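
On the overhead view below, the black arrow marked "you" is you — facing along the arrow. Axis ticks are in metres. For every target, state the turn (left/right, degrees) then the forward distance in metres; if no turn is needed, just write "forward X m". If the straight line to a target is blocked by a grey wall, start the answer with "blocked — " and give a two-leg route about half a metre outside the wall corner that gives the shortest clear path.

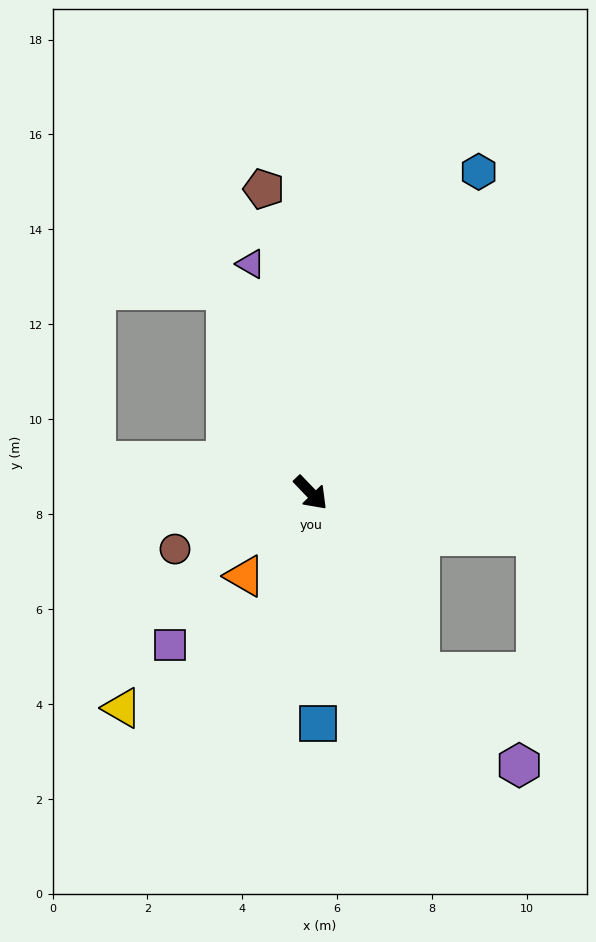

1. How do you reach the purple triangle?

turn left 151°, forward 5.0 m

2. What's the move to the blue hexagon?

turn left 109°, forward 7.6 m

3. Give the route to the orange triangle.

turn right 82°, forward 2.2 m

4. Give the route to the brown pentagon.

turn left 145°, forward 6.5 m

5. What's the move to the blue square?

turn right 42°, forward 4.9 m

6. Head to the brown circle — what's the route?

turn right 111°, forward 3.1 m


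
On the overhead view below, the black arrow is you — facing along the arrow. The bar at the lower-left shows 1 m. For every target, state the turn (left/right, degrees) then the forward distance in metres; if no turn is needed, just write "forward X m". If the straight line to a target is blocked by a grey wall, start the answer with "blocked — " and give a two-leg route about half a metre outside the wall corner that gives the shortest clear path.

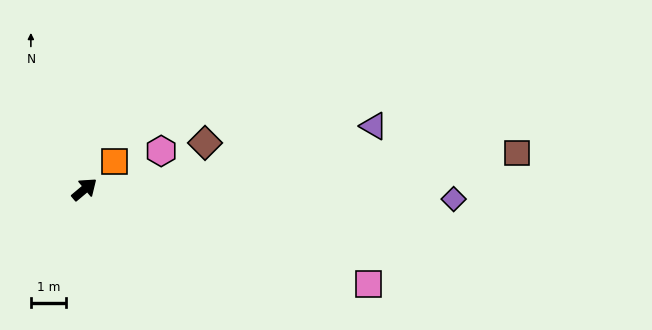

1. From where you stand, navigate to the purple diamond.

turn right 42°, forward 10.5 m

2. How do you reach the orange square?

turn left 3°, forward 1.2 m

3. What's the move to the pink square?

turn right 58°, forward 8.5 m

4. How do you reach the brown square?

turn right 35°, forward 12.3 m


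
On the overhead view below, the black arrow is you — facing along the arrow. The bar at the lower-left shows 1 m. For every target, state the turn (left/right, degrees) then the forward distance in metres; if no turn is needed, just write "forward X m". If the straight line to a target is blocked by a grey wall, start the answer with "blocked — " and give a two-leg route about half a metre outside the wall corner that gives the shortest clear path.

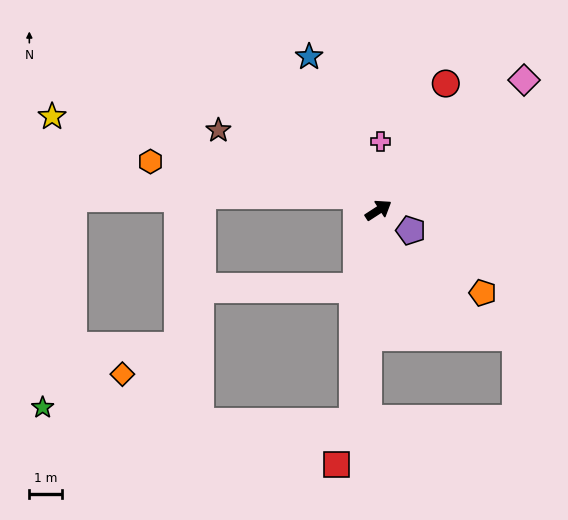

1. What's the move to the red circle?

turn left 29°, forward 4.4 m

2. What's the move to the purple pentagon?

turn right 65°, forward 1.2 m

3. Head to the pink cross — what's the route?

turn left 55°, forward 2.1 m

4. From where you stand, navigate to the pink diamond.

turn left 9°, forward 6.0 m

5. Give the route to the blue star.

turn left 81°, forward 5.1 m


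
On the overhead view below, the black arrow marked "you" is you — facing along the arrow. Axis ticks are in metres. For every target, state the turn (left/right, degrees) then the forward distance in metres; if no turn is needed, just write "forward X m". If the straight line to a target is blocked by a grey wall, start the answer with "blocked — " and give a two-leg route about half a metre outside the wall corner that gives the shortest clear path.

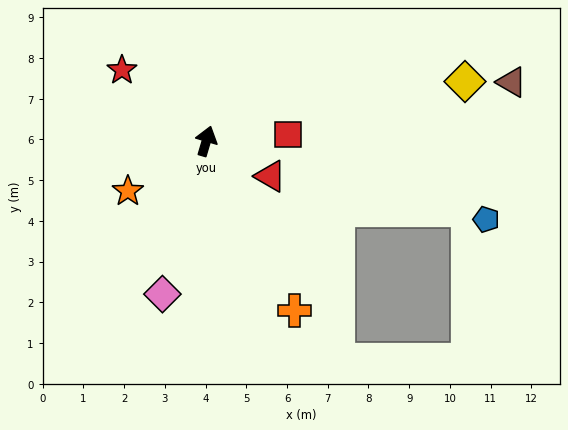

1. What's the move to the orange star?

turn left 139°, forward 2.3 m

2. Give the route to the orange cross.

turn right 136°, forward 4.7 m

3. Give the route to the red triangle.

turn right 102°, forward 1.8 m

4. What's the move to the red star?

turn left 66°, forward 2.7 m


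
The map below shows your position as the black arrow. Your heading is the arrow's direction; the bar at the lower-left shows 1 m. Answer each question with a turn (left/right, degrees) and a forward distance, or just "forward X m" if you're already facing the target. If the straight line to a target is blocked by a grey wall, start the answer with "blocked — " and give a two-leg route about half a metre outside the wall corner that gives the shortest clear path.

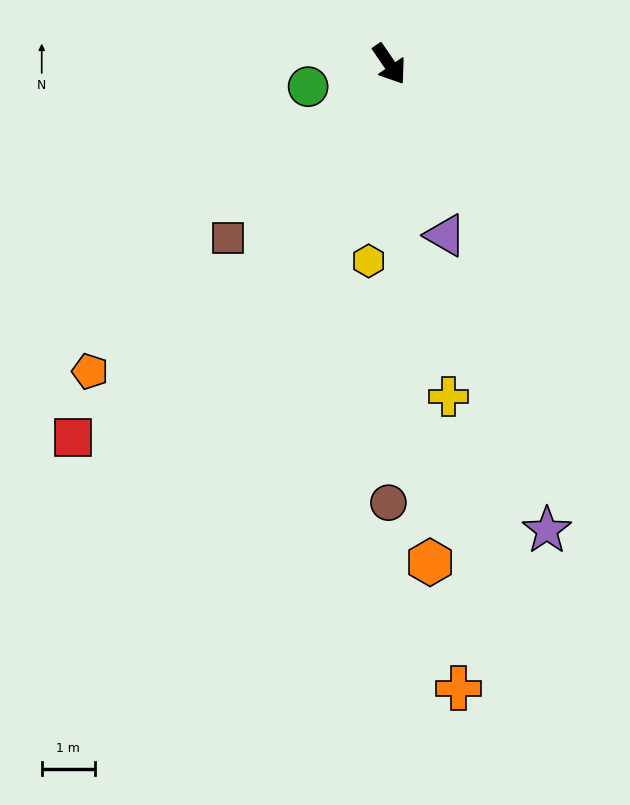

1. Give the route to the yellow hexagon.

turn right 41°, forward 3.7 m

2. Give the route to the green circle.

turn right 109°, forward 1.6 m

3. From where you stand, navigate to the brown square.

turn right 77°, forward 4.5 m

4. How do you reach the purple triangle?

turn right 16°, forward 3.4 m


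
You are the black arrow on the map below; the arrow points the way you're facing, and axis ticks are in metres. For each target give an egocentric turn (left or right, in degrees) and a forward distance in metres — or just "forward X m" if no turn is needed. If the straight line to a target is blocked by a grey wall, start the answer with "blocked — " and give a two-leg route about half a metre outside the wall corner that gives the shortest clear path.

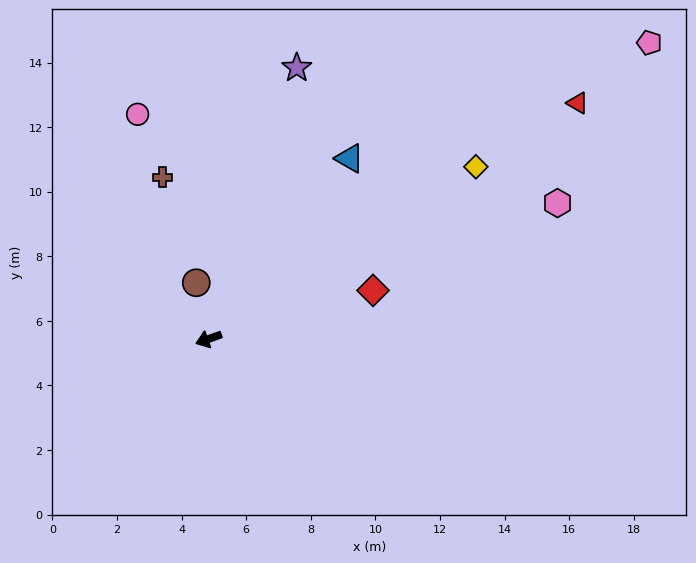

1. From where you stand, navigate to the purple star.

turn right 128°, forward 8.8 m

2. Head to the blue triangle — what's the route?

turn right 148°, forward 7.1 m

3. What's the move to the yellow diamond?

turn right 167°, forward 9.8 m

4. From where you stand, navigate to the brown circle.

turn right 97°, forward 1.8 m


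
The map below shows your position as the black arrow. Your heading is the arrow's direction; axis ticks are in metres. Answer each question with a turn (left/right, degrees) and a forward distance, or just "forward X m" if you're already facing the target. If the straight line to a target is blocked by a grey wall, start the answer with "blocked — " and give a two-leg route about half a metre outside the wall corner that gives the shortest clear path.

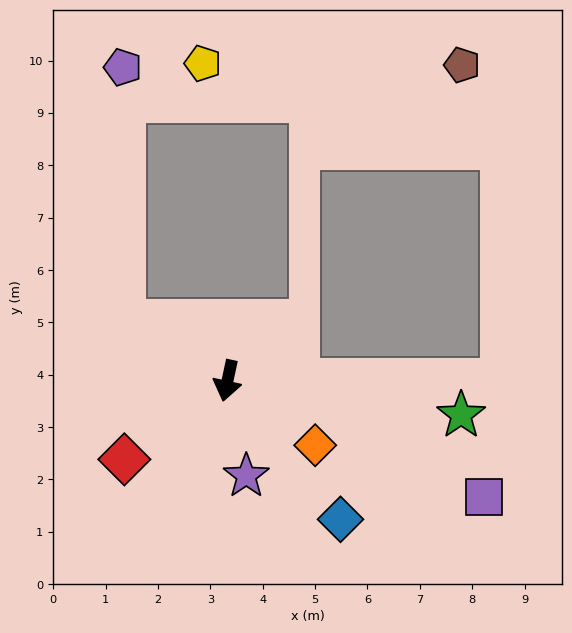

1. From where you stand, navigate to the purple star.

turn left 23°, forward 1.9 m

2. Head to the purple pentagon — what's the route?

blocked — turn right 108°, forward 2.3 m, then turn right 60°, forward 4.8 m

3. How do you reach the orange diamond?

turn left 66°, forward 2.1 m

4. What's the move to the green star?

turn left 94°, forward 4.5 m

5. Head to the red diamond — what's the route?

turn right 41°, forward 2.5 m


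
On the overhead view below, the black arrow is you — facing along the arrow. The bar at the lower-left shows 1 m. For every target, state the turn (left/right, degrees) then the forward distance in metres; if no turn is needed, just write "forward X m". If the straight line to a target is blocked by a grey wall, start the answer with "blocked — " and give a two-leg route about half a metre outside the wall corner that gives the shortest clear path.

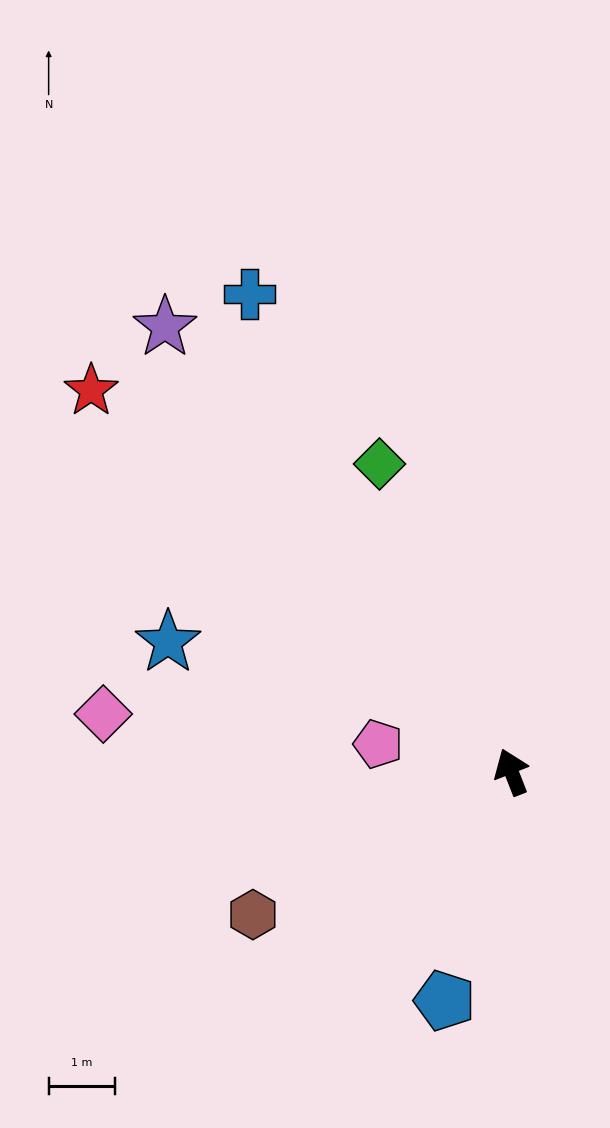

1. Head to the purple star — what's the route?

turn left 17°, forward 8.5 m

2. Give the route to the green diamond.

forward 5.1 m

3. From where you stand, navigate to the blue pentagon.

turn left 142°, forward 3.6 m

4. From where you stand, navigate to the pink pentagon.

turn left 57°, forward 2.1 m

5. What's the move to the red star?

turn left 26°, forward 8.6 m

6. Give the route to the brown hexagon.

turn left 98°, forward 4.5 m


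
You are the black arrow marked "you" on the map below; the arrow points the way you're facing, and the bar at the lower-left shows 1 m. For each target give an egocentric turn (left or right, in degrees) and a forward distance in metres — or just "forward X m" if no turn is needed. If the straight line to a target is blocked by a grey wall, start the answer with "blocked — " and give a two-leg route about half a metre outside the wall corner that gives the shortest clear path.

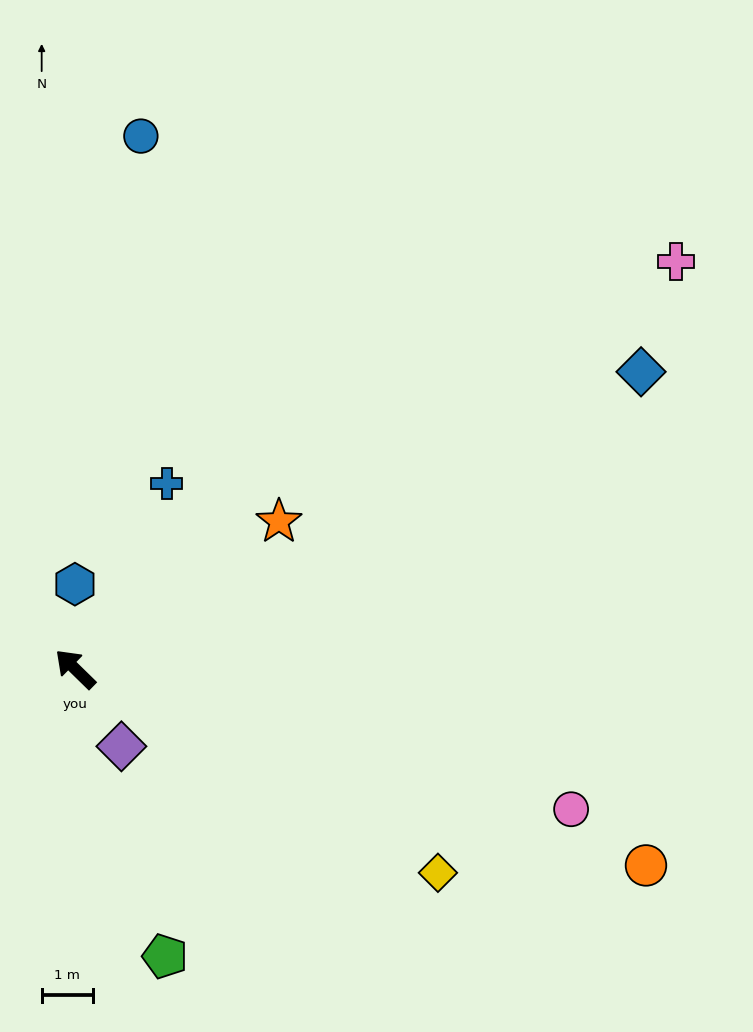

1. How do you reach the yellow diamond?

turn right 165°, forward 8.1 m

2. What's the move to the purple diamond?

turn left 165°, forward 1.8 m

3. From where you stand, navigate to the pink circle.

turn right 151°, forward 10.0 m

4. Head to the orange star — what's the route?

turn right 100°, forward 4.9 m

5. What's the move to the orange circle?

turn right 155°, forward 11.7 m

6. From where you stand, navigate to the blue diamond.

turn right 108°, forward 12.4 m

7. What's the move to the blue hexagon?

turn right 45°, forward 1.6 m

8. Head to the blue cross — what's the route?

turn right 72°, forward 4.0 m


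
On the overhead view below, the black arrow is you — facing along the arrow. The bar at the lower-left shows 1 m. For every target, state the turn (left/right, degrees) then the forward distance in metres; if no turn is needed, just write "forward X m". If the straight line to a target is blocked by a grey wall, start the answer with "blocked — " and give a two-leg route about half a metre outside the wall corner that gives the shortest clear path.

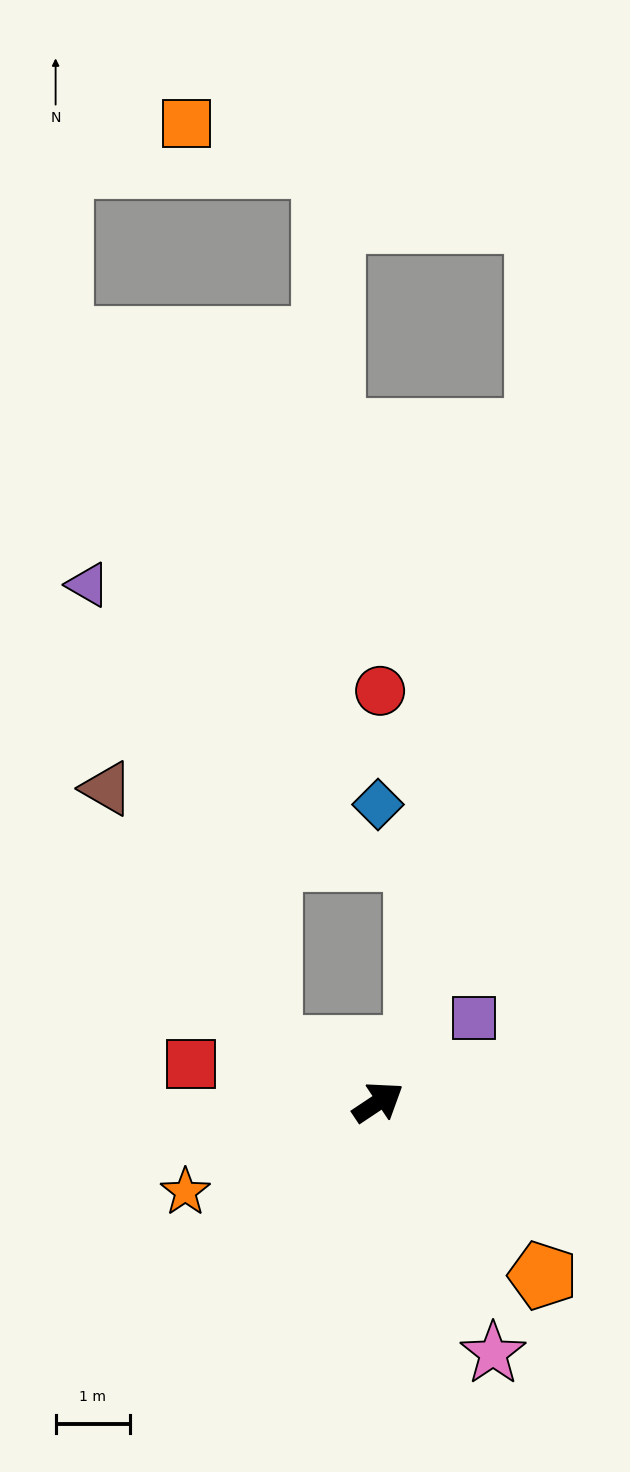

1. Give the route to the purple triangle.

blocked — turn left 120°, forward 1.6 m, then turn right 42°, forward 6.7 m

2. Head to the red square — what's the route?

turn left 135°, forward 2.6 m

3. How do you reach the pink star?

turn right 99°, forward 3.7 m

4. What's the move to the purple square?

turn left 8°, forward 1.7 m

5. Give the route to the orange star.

turn left 171°, forward 2.9 m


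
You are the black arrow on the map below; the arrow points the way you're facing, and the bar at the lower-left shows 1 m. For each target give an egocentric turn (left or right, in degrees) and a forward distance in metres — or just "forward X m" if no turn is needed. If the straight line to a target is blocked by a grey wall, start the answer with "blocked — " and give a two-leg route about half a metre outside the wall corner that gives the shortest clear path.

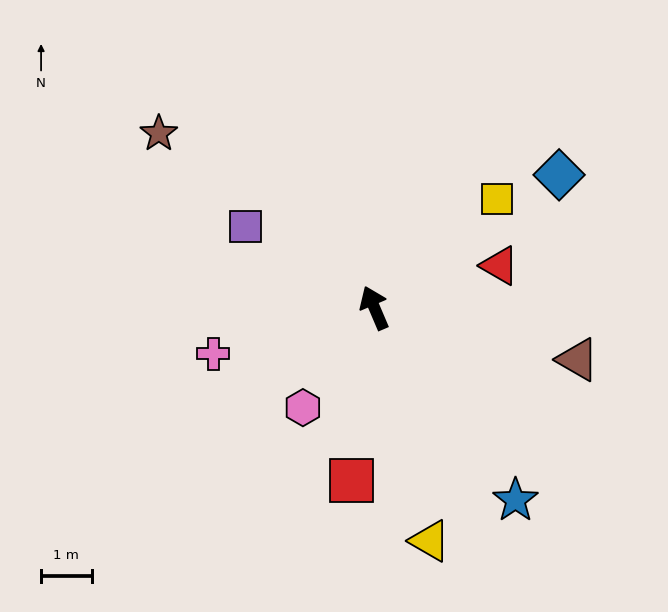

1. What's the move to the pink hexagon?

turn left 121°, forward 2.4 m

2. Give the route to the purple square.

turn left 35°, forward 3.0 m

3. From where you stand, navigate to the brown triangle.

turn right 127°, forward 4.1 m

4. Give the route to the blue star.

turn right 167°, forward 4.7 m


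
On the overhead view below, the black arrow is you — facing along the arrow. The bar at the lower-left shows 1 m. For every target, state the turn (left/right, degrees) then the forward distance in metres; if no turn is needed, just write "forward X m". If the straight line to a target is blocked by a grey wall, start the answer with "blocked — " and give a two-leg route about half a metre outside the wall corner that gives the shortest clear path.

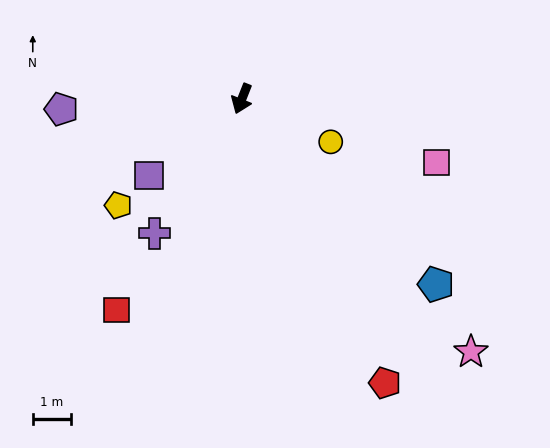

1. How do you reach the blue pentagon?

turn left 68°, forward 7.0 m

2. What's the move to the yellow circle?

turn left 86°, forward 2.6 m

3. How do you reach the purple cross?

turn right 11°, forward 4.2 m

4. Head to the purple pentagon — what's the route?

turn right 65°, forward 4.7 m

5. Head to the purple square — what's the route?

turn right 29°, forward 3.1 m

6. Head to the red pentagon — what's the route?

turn left 48°, forward 8.2 m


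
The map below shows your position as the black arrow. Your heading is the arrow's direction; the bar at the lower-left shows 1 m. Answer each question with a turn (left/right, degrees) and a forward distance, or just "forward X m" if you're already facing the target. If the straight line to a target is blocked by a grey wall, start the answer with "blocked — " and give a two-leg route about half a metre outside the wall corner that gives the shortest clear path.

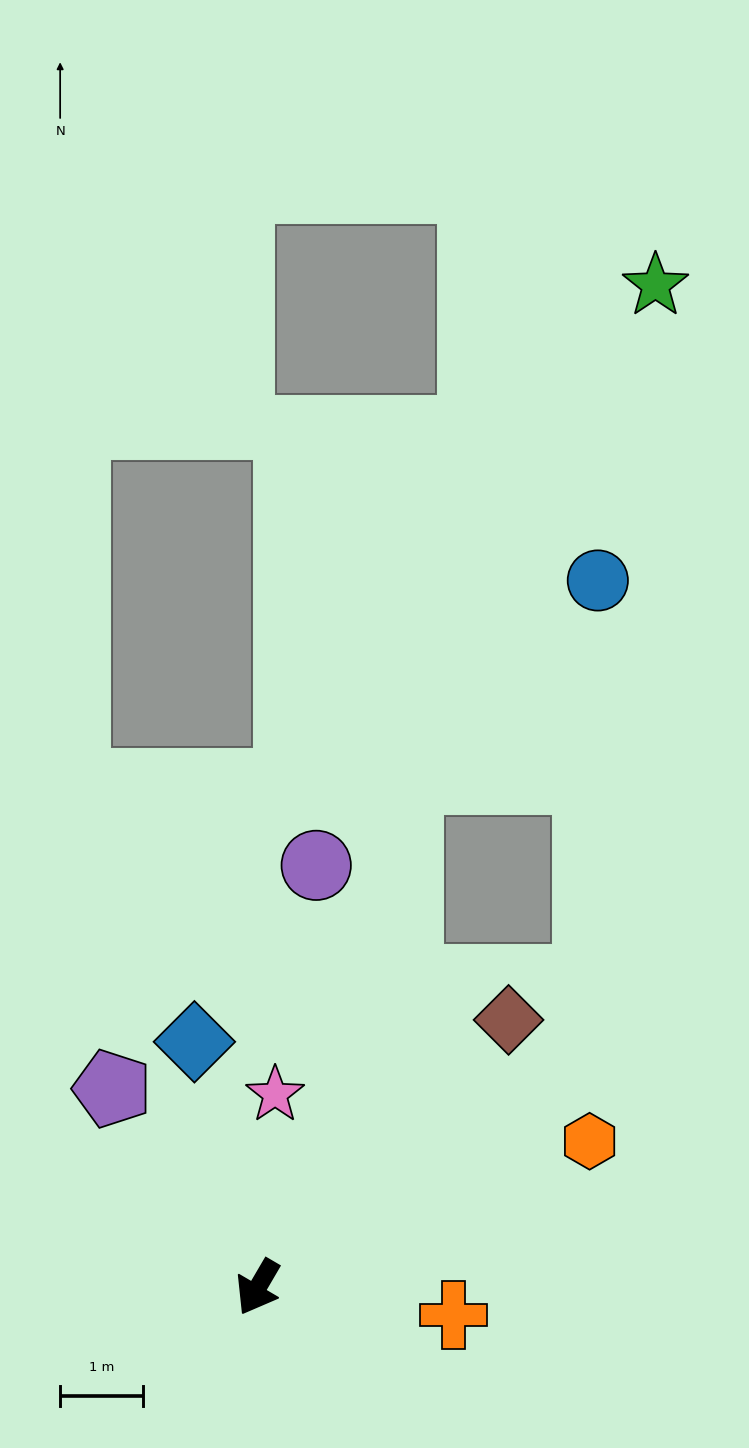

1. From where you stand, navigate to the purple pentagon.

turn right 113°, forward 3.0 m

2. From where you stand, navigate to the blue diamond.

turn right 135°, forward 3.1 m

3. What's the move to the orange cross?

turn left 112°, forward 2.4 m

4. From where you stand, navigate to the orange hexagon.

turn left 144°, forward 4.4 m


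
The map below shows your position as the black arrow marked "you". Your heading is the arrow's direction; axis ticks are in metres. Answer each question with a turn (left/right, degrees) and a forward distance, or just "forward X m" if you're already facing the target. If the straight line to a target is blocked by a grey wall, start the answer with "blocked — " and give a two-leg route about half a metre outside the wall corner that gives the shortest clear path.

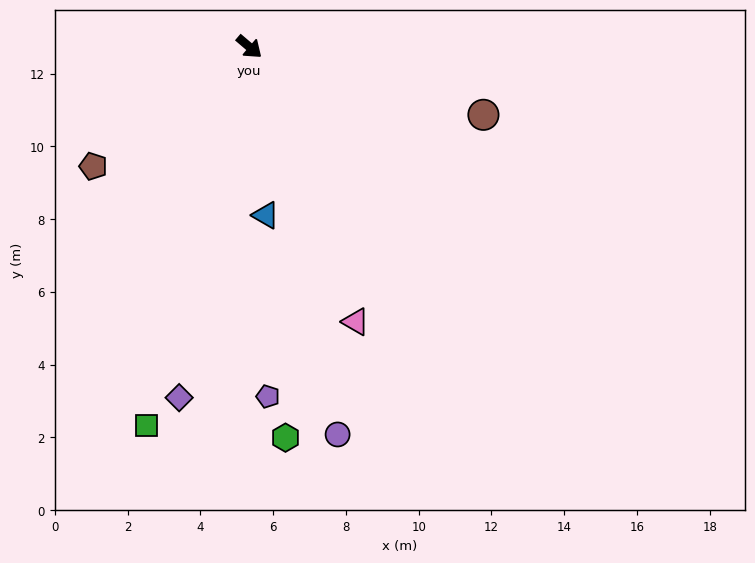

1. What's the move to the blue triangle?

turn right 44°, forward 4.6 m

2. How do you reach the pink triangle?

turn right 28°, forward 8.1 m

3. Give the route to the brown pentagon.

turn right 102°, forward 5.4 m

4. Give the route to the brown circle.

turn left 24°, forward 6.7 m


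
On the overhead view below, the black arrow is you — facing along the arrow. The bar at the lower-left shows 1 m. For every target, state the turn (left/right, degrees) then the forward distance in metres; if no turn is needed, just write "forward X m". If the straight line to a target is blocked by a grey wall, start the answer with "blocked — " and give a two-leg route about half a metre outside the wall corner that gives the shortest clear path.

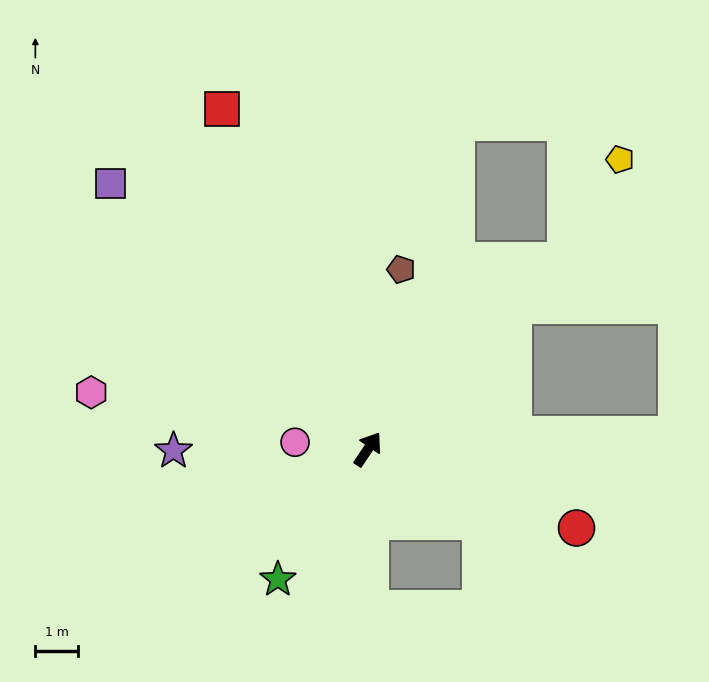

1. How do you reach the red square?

turn left 57°, forward 8.7 m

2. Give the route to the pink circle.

turn left 119°, forward 1.7 m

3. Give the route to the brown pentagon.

turn left 24°, forward 4.3 m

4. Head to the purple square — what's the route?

turn left 78°, forward 8.7 m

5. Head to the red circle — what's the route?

turn right 77°, forward 5.2 m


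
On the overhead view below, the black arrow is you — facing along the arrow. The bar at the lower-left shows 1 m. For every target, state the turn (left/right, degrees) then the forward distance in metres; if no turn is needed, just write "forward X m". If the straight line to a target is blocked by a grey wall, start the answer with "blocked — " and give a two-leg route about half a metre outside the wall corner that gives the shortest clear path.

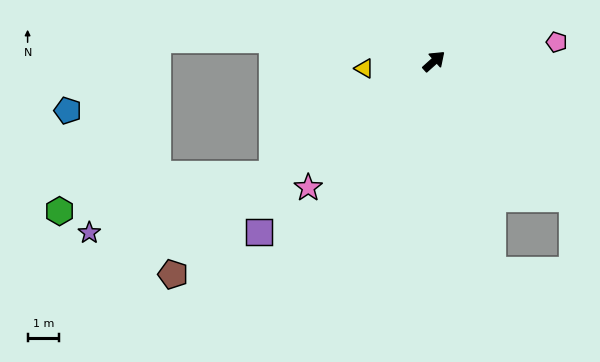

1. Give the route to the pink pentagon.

turn right 33°, forward 4.0 m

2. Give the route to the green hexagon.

blocked — turn left 173°, forward 6.3 m, then turn right 25°, forward 6.9 m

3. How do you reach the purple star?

blocked — turn left 173°, forward 6.3 m, then turn right 17°, forward 6.2 m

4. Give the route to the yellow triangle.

turn left 144°, forward 2.2 m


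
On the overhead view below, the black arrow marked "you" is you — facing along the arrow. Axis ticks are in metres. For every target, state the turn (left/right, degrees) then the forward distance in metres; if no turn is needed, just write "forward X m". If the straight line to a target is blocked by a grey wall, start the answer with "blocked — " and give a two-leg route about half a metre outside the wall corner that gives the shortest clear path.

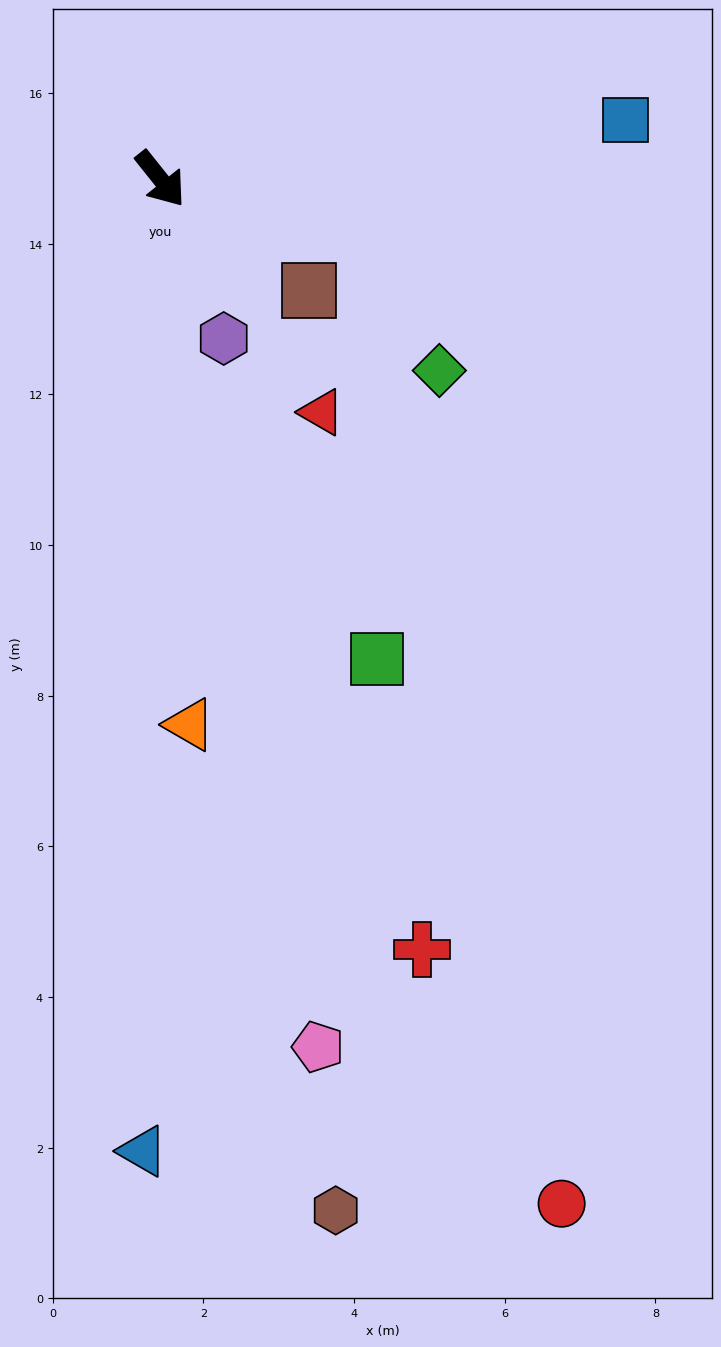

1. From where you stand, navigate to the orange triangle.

turn right 36°, forward 7.3 m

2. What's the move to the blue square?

turn left 59°, forward 6.2 m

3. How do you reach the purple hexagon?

turn right 17°, forward 2.3 m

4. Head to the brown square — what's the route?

turn left 15°, forward 2.5 m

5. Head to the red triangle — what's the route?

turn right 4°, forward 3.8 m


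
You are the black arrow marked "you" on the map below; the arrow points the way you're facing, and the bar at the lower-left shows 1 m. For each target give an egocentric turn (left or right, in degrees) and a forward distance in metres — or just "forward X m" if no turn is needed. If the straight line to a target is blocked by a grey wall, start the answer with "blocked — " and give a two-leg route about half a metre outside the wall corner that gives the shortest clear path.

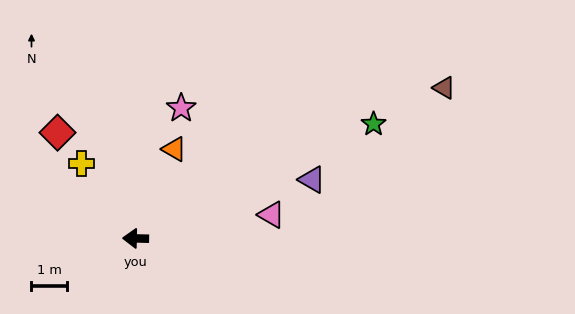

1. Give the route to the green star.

turn right 153°, forward 7.5 m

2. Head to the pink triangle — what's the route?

turn right 169°, forward 3.9 m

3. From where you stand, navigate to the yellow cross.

turn right 53°, forward 2.6 m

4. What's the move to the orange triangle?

turn right 112°, forward 2.8 m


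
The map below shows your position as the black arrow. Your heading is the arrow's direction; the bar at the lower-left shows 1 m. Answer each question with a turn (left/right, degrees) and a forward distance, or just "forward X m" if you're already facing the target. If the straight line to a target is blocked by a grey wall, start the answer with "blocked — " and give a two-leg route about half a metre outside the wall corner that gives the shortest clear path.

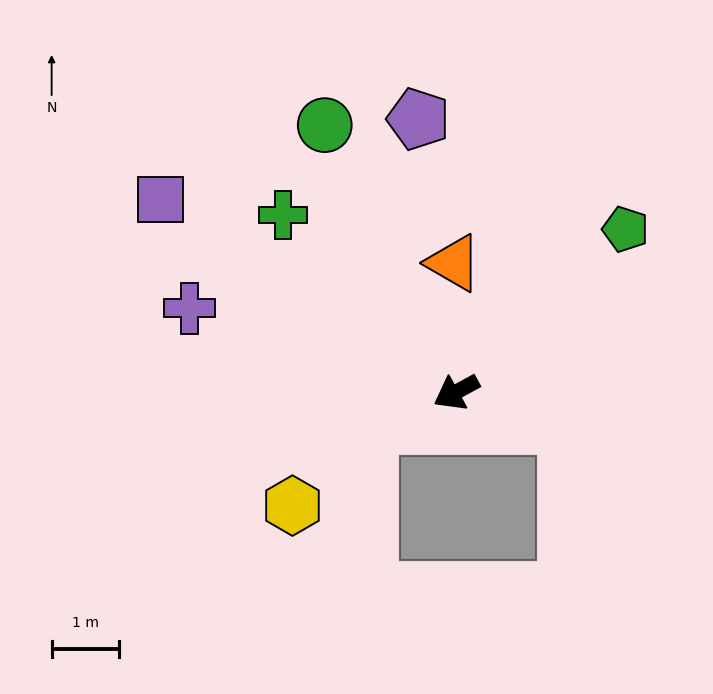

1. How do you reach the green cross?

turn right 74°, forward 3.7 m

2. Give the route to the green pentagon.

turn right 165°, forward 3.5 m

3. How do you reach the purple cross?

turn right 46°, forward 4.2 m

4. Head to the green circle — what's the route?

turn right 92°, forward 4.4 m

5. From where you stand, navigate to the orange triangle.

turn right 118°, forward 1.9 m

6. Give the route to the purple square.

turn right 62°, forward 5.2 m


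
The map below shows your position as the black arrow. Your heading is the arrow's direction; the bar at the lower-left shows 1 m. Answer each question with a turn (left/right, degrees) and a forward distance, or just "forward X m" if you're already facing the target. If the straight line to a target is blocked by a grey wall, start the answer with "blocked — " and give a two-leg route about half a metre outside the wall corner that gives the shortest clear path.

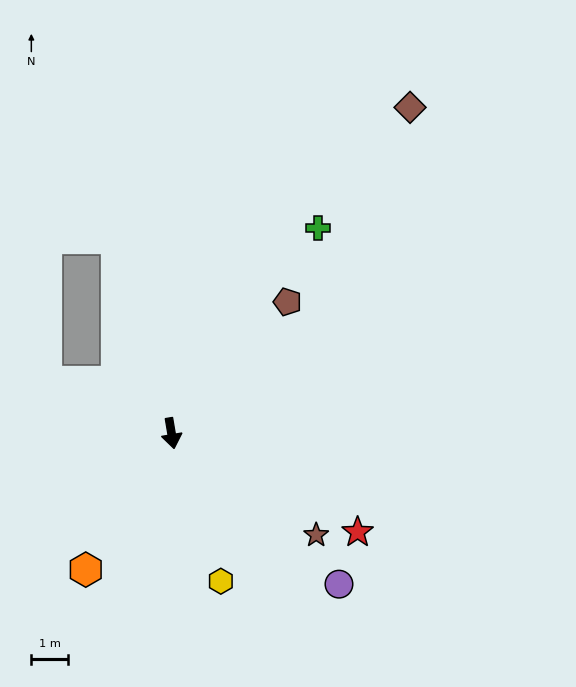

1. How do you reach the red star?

turn left 52°, forward 5.7 m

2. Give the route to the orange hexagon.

turn right 42°, forward 4.3 m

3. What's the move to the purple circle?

turn left 38°, forward 6.1 m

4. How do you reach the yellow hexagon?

turn left 9°, forward 4.2 m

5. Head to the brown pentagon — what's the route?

turn left 129°, forward 4.7 m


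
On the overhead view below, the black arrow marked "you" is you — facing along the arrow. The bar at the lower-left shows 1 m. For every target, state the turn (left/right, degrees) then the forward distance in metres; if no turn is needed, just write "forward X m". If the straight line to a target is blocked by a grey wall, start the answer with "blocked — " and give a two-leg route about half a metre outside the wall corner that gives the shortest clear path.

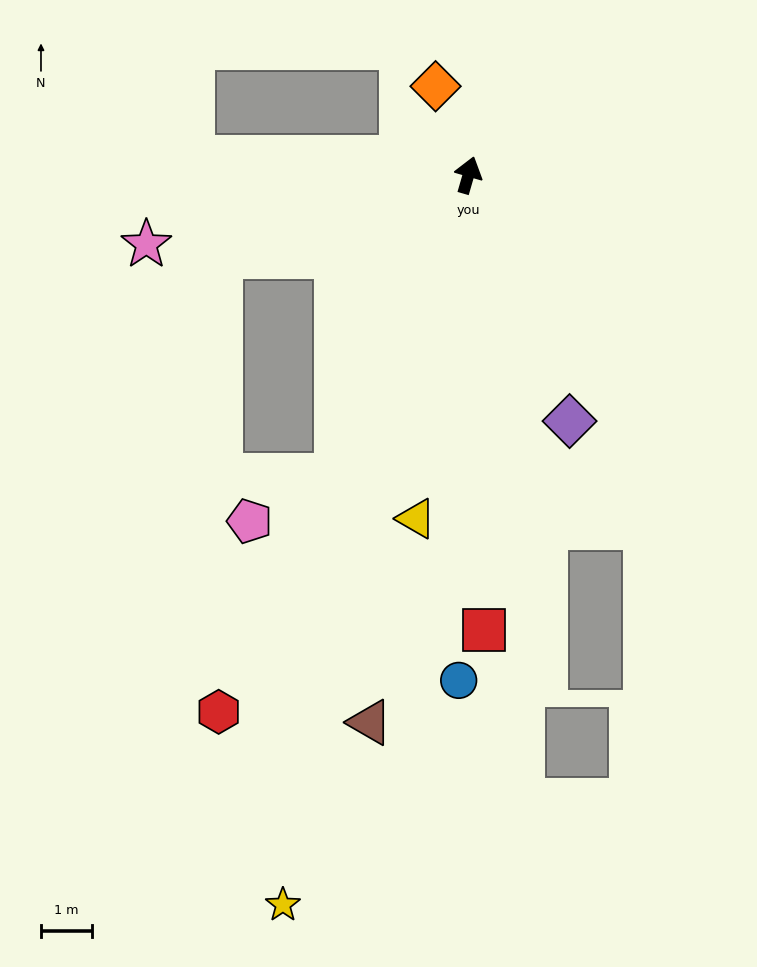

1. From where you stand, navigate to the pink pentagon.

blocked — turn left 172°, forward 6.4 m, then turn right 38°, forward 1.9 m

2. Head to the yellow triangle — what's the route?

turn right 173°, forward 6.8 m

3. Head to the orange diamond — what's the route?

turn left 36°, forward 1.8 m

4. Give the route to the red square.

turn right 162°, forward 8.9 m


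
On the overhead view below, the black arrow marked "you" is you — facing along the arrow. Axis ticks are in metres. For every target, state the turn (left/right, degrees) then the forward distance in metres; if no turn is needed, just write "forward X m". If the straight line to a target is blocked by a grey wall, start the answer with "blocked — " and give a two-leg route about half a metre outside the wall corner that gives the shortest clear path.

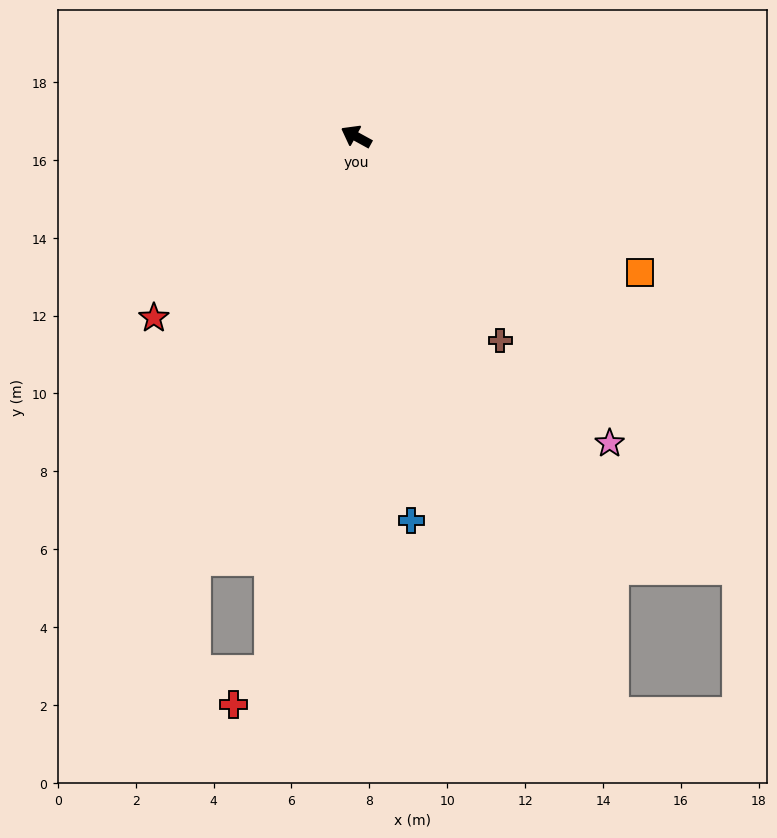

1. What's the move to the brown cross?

turn left 154°, forward 6.4 m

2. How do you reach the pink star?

turn left 158°, forward 10.2 m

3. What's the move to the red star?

turn left 71°, forward 7.0 m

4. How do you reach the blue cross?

turn left 127°, forward 10.0 m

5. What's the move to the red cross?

blocked — turn left 110°, forward 13.9 m, then turn right 39°, forward 1.3 m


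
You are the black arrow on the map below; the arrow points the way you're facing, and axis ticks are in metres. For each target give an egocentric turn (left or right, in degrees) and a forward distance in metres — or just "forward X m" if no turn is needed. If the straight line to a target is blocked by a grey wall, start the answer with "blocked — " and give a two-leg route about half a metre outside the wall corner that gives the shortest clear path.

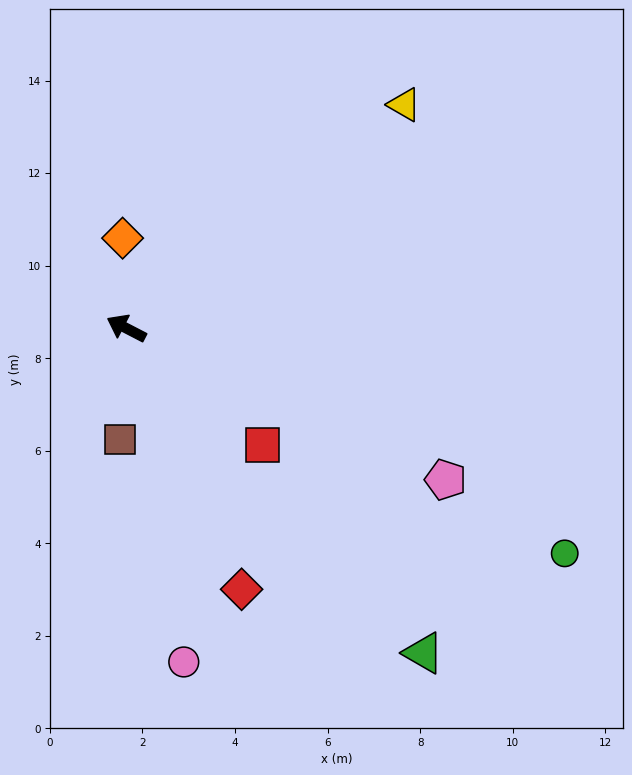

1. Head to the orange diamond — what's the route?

turn right 60°, forward 1.9 m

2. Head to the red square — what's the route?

turn left 167°, forward 3.9 m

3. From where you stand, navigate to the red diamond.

turn left 141°, forward 6.2 m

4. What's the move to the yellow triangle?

turn right 114°, forward 7.7 m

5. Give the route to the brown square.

turn left 114°, forward 2.4 m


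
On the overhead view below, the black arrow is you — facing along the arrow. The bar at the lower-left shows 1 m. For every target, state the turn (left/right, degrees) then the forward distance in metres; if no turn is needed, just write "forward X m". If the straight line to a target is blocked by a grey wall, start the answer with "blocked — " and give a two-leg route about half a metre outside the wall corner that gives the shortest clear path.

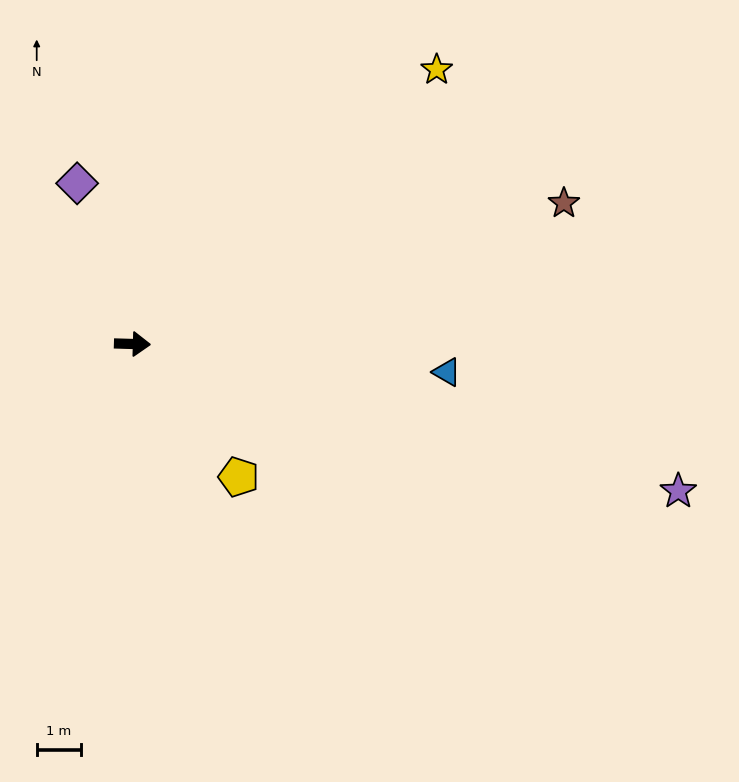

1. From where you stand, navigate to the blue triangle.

turn right 3°, forward 7.2 m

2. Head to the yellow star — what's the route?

turn left 44°, forward 9.3 m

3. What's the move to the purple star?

turn right 13°, forward 12.9 m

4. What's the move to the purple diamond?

turn left 111°, forward 3.9 m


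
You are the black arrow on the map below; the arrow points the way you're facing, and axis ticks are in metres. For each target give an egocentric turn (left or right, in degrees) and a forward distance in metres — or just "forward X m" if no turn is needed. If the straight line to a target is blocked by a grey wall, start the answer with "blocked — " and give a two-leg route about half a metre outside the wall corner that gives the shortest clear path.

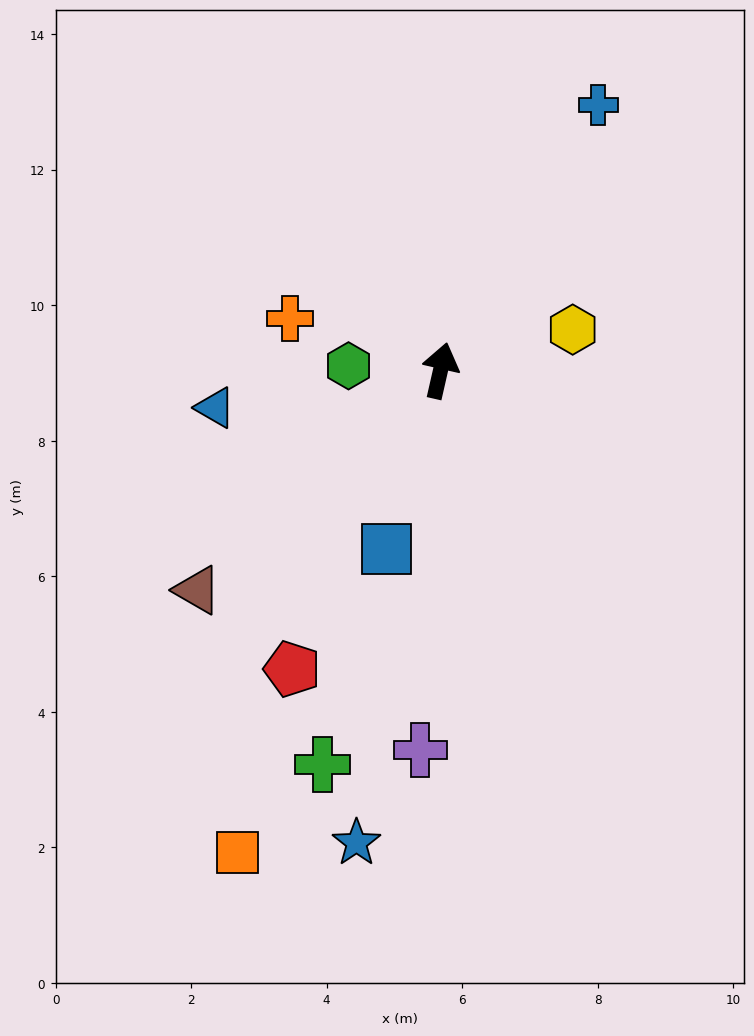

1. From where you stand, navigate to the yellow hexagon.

turn right 60°, forward 2.0 m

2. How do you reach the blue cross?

turn right 18°, forward 4.6 m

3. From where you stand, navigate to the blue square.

turn left 176°, forward 2.7 m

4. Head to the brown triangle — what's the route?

turn left 145°, forward 4.8 m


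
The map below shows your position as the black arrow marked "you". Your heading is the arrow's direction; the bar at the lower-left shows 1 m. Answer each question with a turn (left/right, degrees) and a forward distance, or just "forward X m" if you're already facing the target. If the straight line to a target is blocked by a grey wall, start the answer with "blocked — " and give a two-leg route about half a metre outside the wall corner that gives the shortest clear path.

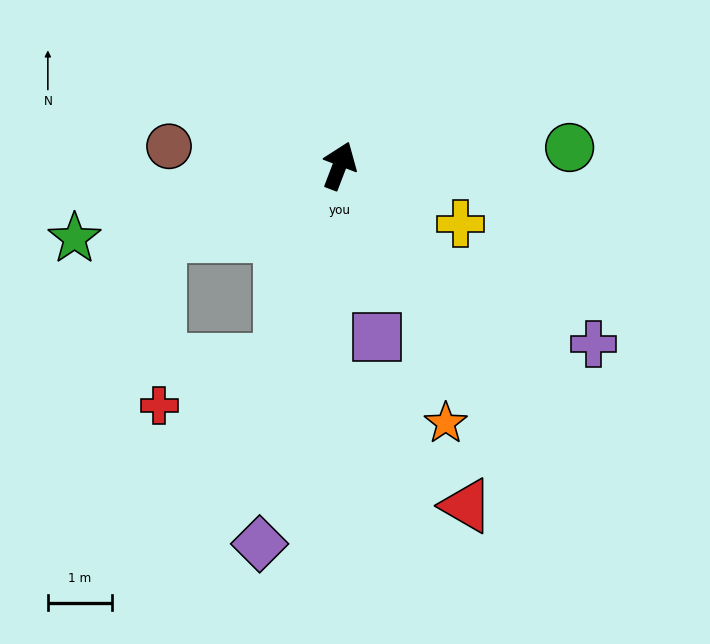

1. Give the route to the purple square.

turn right 147°, forward 2.8 m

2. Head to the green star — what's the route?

turn left 126°, forward 4.3 m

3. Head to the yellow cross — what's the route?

turn right 95°, forward 2.1 m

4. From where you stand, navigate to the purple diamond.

turn right 171°, forward 6.1 m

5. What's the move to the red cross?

blocked — turn right 176°, forward 3.2 m, then turn right 53°, forward 2.0 m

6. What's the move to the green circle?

turn right 65°, forward 3.6 m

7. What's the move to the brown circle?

turn left 104°, forward 2.7 m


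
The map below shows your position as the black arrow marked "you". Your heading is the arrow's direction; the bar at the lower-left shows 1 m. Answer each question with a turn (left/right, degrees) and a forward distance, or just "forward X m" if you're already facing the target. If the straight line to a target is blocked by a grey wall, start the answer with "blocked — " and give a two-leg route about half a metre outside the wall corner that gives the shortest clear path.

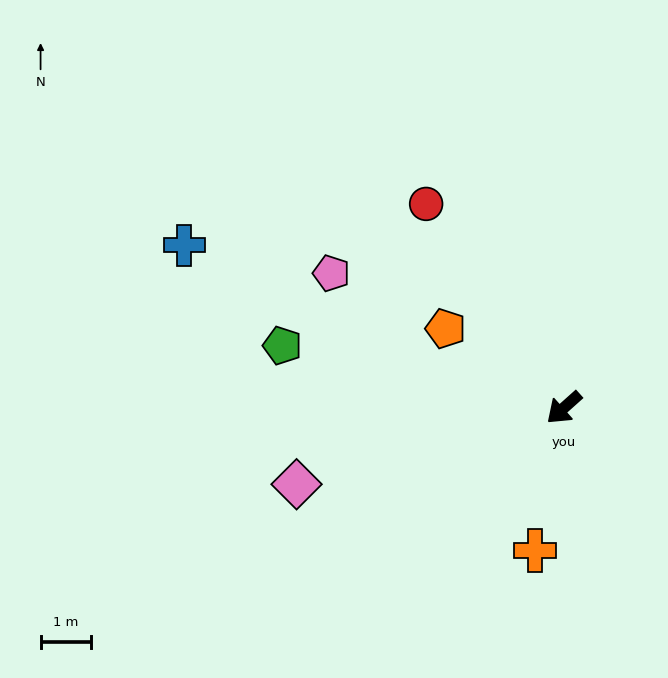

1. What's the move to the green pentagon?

turn right 54°, forward 5.8 m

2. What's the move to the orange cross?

turn left 37°, forward 2.9 m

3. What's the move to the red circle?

turn right 98°, forward 4.9 m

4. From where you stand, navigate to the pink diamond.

turn right 26°, forward 5.5 m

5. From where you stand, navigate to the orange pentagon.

turn right 76°, forward 2.8 m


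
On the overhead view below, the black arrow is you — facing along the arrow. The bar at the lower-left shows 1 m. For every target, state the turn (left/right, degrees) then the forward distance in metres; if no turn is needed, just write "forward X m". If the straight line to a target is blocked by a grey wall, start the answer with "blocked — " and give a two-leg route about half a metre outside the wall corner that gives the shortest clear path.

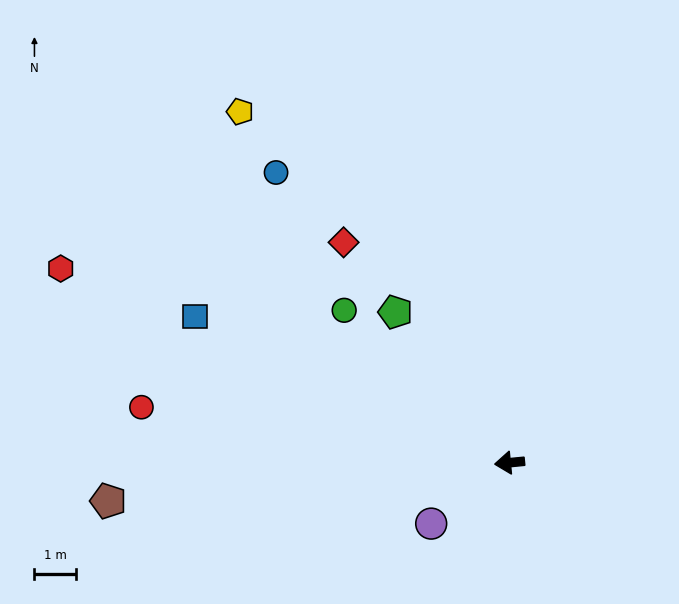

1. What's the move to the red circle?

turn right 14°, forward 9.0 m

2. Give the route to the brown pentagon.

forward 9.7 m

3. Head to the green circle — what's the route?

turn right 48°, forward 5.4 m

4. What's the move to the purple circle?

turn left 32°, forward 2.4 m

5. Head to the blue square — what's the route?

turn right 31°, forward 8.4 m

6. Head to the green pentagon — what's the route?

turn right 58°, forward 4.6 m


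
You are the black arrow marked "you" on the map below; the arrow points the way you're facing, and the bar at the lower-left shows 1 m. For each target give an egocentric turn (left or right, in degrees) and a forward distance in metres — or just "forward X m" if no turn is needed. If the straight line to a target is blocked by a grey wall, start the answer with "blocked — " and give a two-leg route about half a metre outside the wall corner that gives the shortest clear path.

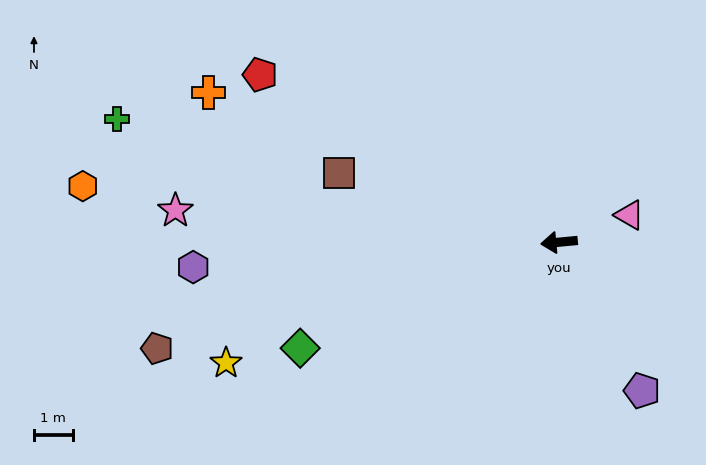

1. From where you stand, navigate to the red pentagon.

turn right 35°, forward 8.8 m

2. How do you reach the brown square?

turn right 23°, forward 5.9 m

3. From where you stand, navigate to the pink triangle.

turn right 164°, forward 1.9 m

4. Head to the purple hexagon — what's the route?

forward 9.5 m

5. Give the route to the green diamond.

turn left 17°, forward 7.2 m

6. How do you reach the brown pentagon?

turn left 9°, forward 10.7 m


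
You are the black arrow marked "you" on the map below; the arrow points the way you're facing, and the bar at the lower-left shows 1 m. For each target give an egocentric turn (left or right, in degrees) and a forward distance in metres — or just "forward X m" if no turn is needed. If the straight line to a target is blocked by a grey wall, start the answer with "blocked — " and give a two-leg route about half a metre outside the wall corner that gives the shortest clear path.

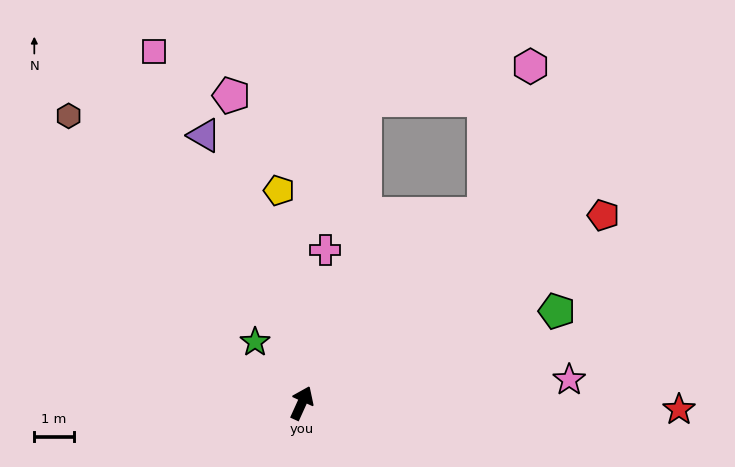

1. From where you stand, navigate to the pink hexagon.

blocked — turn right 20°, forward 6.6 m, then turn left 27°, forward 3.9 m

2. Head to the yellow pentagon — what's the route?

turn left 31°, forward 5.4 m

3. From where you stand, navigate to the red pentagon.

turn right 34°, forward 8.9 m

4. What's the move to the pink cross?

turn left 16°, forward 3.9 m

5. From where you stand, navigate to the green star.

turn left 62°, forward 1.9 m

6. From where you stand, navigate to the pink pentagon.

turn left 37°, forward 7.9 m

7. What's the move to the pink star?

turn right 61°, forward 6.8 m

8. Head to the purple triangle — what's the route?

turn left 44°, forward 7.2 m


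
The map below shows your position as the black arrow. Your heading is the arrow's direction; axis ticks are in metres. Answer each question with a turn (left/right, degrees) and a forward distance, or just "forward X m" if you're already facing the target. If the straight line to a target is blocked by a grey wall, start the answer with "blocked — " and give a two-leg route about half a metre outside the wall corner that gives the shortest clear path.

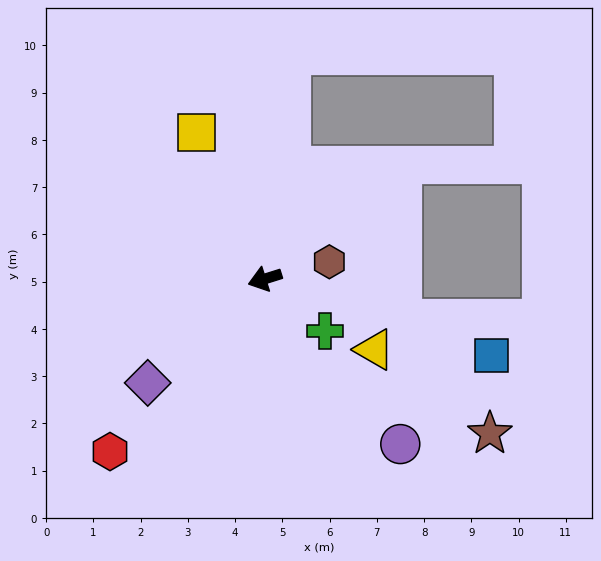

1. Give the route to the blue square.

turn left 144°, forward 5.1 m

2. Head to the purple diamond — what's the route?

turn left 24°, forward 3.3 m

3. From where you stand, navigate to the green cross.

turn left 122°, forward 1.7 m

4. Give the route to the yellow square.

turn right 82°, forward 3.4 m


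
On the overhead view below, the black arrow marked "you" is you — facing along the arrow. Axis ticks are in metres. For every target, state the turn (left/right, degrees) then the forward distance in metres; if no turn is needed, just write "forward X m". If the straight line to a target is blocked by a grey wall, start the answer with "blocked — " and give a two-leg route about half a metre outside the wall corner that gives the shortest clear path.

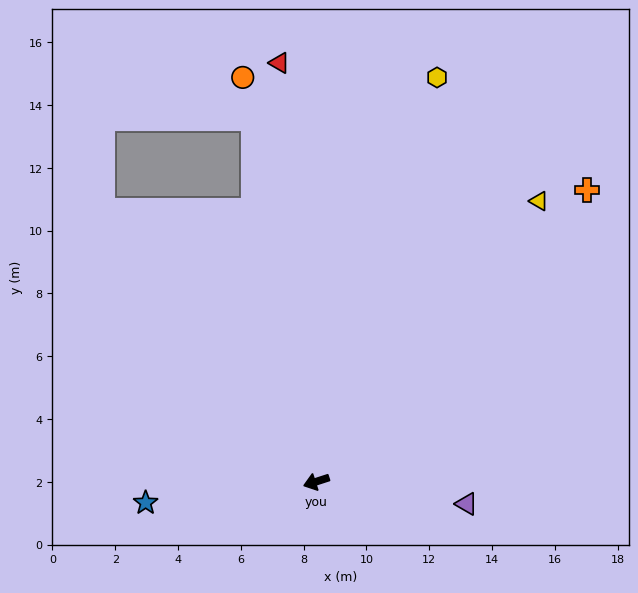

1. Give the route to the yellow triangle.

turn right 146°, forward 11.4 m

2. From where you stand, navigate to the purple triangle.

turn left 154°, forward 4.8 m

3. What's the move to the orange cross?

turn right 151°, forward 12.7 m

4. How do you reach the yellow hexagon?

turn right 125°, forward 13.4 m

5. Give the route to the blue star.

turn right 11°, forward 5.5 m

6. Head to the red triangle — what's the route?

turn right 103°, forward 13.4 m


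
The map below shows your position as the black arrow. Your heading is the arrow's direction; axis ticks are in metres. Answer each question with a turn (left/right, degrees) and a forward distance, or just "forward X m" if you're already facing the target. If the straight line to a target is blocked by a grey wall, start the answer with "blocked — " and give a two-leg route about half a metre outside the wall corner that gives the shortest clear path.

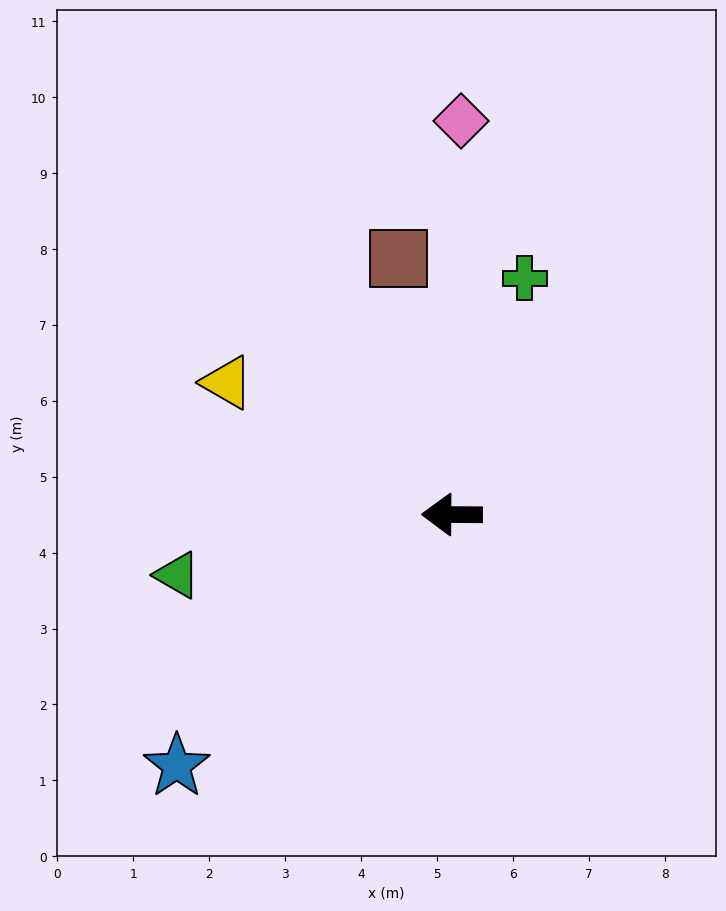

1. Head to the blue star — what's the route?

turn left 43°, forward 4.9 m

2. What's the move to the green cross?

turn right 107°, forward 3.3 m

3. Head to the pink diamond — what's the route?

turn right 91°, forward 5.2 m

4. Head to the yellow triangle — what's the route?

turn right 30°, forward 3.4 m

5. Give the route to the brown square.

turn right 78°, forward 3.4 m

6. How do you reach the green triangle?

turn left 13°, forward 3.7 m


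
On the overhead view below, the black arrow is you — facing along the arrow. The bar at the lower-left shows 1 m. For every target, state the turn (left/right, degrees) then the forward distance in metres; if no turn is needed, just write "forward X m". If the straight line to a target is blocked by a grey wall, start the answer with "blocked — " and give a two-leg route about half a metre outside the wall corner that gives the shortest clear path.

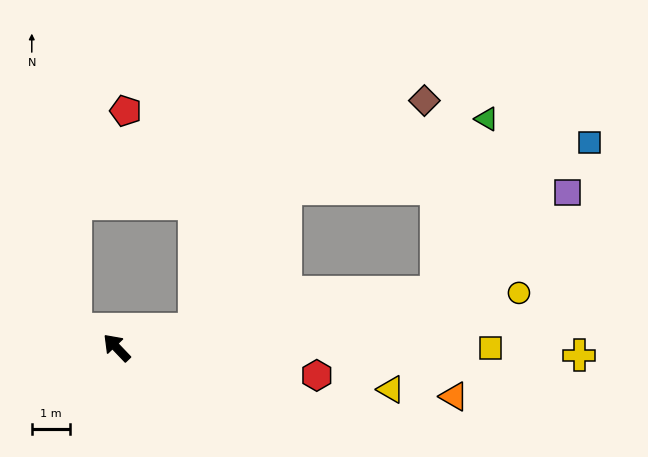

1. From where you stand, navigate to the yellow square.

turn right 134°, forward 9.9 m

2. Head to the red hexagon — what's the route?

turn right 142°, forward 5.3 m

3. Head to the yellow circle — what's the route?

turn right 126°, forward 10.7 m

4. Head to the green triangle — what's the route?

blocked — turn right 124°, forward 8.6 m, then turn left 64°, forward 4.8 m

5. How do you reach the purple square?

blocked — turn right 124°, forward 8.6 m, then turn left 27°, forward 4.4 m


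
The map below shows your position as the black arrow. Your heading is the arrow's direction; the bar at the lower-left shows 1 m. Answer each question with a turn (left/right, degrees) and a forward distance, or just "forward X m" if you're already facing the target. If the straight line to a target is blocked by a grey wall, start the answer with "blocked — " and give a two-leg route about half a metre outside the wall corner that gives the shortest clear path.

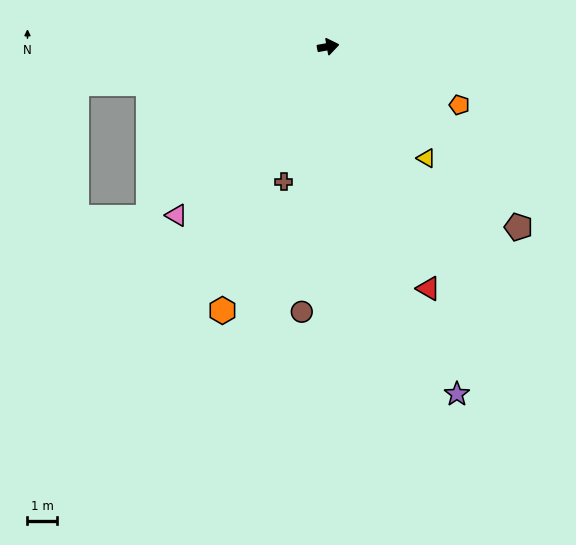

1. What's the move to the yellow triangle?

turn right 59°, forward 5.0 m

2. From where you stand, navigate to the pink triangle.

turn right 142°, forward 7.6 m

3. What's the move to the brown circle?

turn right 106°, forward 8.9 m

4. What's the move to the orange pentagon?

turn right 34°, forward 4.8 m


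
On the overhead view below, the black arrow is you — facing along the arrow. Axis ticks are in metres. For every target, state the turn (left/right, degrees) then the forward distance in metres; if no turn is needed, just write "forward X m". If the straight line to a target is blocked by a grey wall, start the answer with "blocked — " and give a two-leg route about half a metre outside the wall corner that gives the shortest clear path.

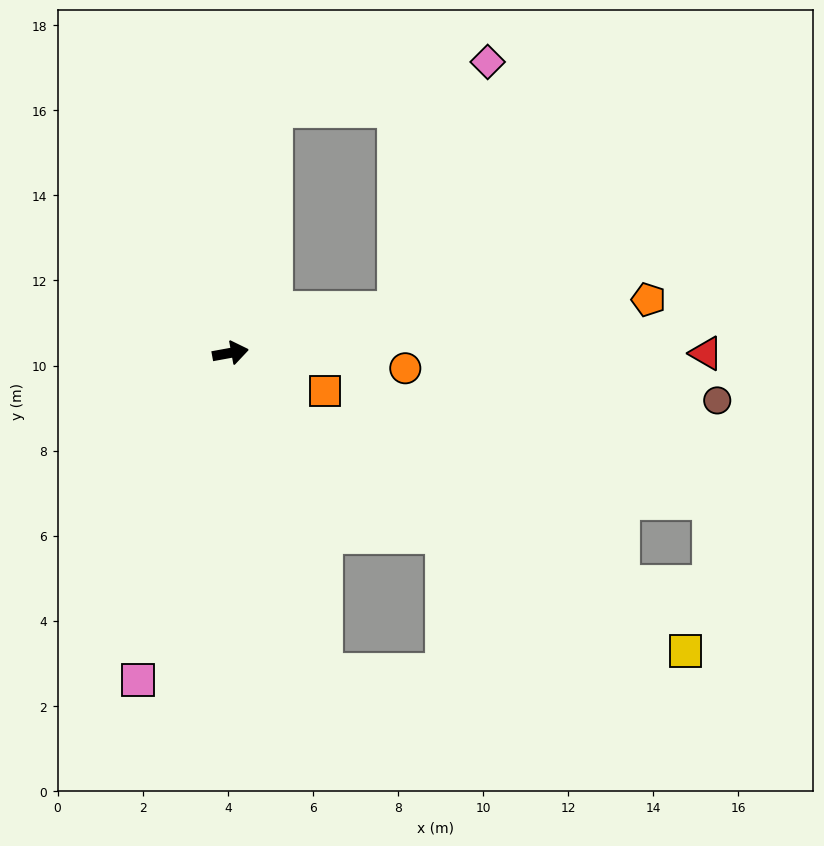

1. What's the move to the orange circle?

turn right 15°, forward 4.1 m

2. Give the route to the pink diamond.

blocked — turn left 4°, forward 4.0 m, then turn left 55°, forward 6.2 m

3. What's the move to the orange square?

turn right 32°, forward 2.4 m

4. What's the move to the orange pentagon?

turn right 3°, forward 9.9 m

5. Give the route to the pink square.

turn right 116°, forward 8.0 m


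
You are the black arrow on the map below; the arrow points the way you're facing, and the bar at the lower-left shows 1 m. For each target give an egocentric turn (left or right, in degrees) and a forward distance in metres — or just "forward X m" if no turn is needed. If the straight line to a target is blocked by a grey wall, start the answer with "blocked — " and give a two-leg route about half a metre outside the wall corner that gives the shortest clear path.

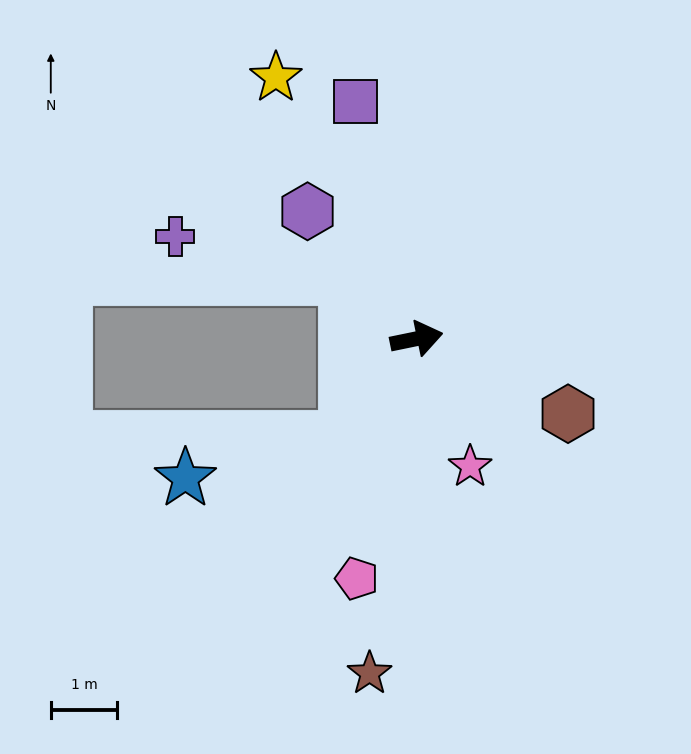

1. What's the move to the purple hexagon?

turn left 119°, forward 2.5 m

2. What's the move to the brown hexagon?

turn right 38°, forward 2.6 m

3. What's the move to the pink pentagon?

turn right 116°, forward 3.7 m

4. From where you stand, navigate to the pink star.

turn right 79°, forward 2.1 m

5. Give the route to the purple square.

turn left 93°, forward 3.7 m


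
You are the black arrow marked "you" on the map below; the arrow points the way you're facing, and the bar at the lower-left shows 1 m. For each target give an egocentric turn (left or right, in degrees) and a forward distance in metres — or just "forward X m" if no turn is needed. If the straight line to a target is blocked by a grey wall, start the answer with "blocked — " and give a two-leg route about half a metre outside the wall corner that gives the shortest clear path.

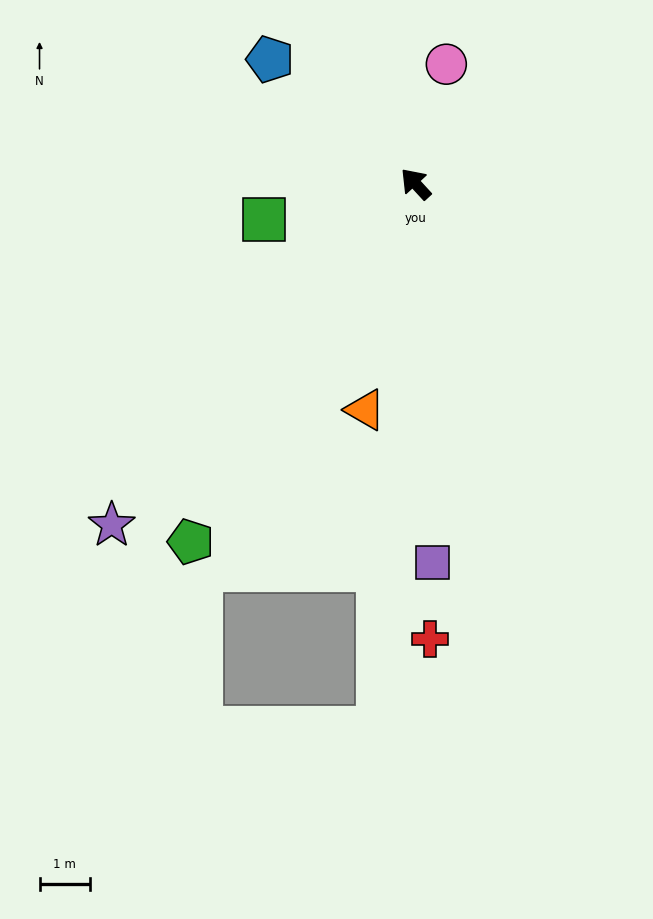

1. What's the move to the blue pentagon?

turn left 7°, forward 3.8 m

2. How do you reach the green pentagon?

turn left 105°, forward 8.5 m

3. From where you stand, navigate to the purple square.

turn left 140°, forward 7.6 m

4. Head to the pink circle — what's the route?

turn right 57°, forward 2.5 m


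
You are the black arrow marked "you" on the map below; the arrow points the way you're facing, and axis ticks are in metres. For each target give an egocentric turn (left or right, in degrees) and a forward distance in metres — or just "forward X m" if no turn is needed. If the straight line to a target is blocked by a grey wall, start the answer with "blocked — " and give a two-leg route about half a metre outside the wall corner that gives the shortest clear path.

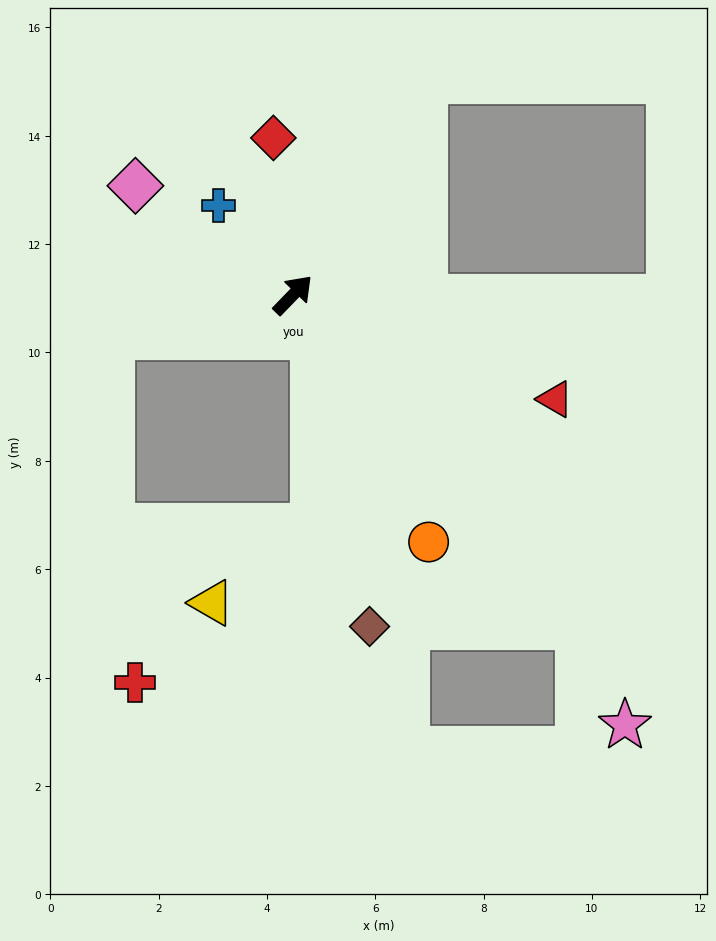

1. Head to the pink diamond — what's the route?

turn left 99°, forward 3.5 m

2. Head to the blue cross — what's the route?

turn left 84°, forward 2.1 m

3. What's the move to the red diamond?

turn left 51°, forward 2.9 m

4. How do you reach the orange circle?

turn right 107°, forward 5.2 m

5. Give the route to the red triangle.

turn right 68°, forward 5.2 m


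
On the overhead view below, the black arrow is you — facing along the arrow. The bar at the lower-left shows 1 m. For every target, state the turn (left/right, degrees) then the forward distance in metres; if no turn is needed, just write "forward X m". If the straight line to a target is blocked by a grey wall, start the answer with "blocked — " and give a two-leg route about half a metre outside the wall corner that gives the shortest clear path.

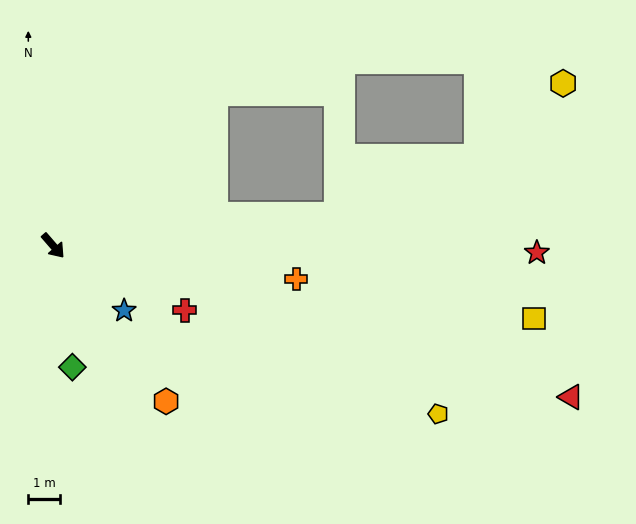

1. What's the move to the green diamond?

turn right 32°, forward 3.9 m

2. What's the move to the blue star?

turn left 7°, forward 3.1 m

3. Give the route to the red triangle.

turn left 33°, forward 17.2 m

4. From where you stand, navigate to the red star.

turn left 48°, forward 15.4 m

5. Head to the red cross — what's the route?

turn left 23°, forward 4.7 m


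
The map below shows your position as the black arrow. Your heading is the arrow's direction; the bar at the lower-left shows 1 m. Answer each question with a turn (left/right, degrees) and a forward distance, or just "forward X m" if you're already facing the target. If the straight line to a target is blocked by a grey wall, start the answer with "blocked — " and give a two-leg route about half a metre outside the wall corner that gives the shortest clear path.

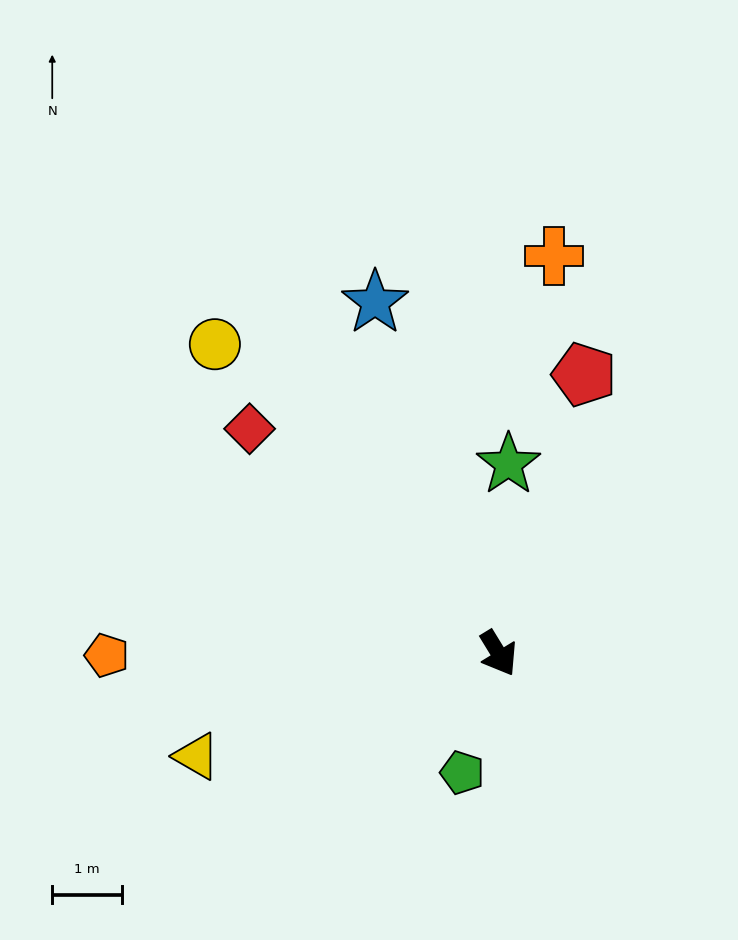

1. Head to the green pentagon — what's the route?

turn right 48°, forward 1.8 m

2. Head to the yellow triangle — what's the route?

turn right 103°, forward 4.6 m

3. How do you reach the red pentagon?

turn left 131°, forward 4.2 m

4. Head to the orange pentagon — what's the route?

turn right 121°, forward 5.6 m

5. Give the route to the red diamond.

turn right 164°, forward 4.8 m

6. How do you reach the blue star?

turn left 168°, forward 5.4 m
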